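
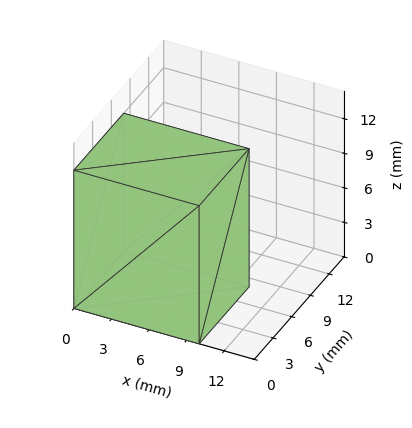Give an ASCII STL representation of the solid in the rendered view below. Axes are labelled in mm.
Reading the render: the shape is a rectangular box, roughly 10 × 8 mm footprint and 12 mm tall (dimensions read to the nearest mm from the axis ticks). For the STL, each face is triangulated and given an outward normal.

solid part
  facet normal 0.0000 0.0000 -1.0000
    outer loop
      vertex 10.0 8.0 0.0
      vertex 10.0 0.0 0.0
      vertex 0.0 0.0 0.0
    endloop
  endfacet
  facet normal 0.0000 0.0000 -1.0000
    outer loop
      vertex 0.0 8.0 0.0
      vertex 10.0 8.0 0.0
      vertex 0.0 0.0 0.0
    endloop
  endfacet
  facet normal 0.0000 0.0000 1.0000
    outer loop
      vertex 0.0 0.0 12.0
      vertex 10.0 0.0 12.0
      vertex 10.0 8.0 12.0
    endloop
  endfacet
  facet normal 0.0000 0.0000 1.0000
    outer loop
      vertex 0.0 0.0 12.0
      vertex 10.0 8.0 12.0
      vertex 0.0 8.0 12.0
    endloop
  endfacet
  facet normal 0.0000 -1.0000 0.0000
    outer loop
      vertex 0.0 0.0 0.0
      vertex 10.0 0.0 0.0
      vertex 10.0 0.0 12.0
    endloop
  endfacet
  facet normal 0.0000 -1.0000 0.0000
    outer loop
      vertex 0.0 0.0 0.0
      vertex 10.0 0.0 12.0
      vertex 0.0 0.0 12.0
    endloop
  endfacet
  facet normal 0.0000 1.0000 0.0000
    outer loop
      vertex 10.0 8.0 12.0
      vertex 10.0 8.0 0.0
      vertex 0.0 8.0 0.0
    endloop
  endfacet
  facet normal 0.0000 1.0000 0.0000
    outer loop
      vertex 0.0 8.0 12.0
      vertex 10.0 8.0 12.0
      vertex 0.0 8.0 0.0
    endloop
  endfacet
  facet normal -1.0000 0.0000 0.0000
    outer loop
      vertex 0.0 8.0 12.0
      vertex 0.0 8.0 0.0
      vertex 0.0 0.0 0.0
    endloop
  endfacet
  facet normal -1.0000 0.0000 0.0000
    outer loop
      vertex 0.0 0.0 12.0
      vertex 0.0 8.0 12.0
      vertex 0.0 0.0 0.0
    endloop
  endfacet
  facet normal 1.0000 0.0000 0.0000
    outer loop
      vertex 10.0 0.0 0.0
      vertex 10.0 8.0 0.0
      vertex 10.0 8.0 12.0
    endloop
  endfacet
  facet normal 1.0000 0.0000 0.0000
    outer loop
      vertex 10.0 0.0 0.0
      vertex 10.0 8.0 12.0
      vertex 10.0 0.0 12.0
    endloop
  endfacet
endsolid part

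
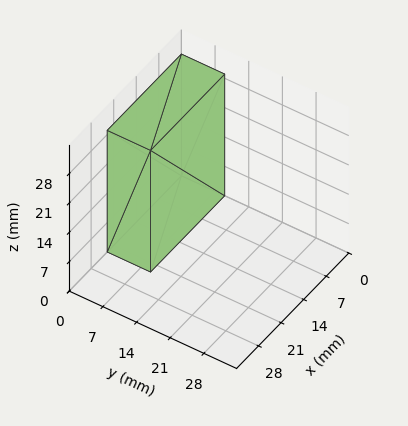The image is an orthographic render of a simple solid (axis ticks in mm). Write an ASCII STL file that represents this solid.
Reading the render: the shape is a rectangular box, roughly 23 × 9 mm footprint and 29 mm tall (dimensions read to the nearest mm from the axis ticks). For the STL, each face is triangulated and given an outward normal.

solid part
  facet normal 0.0000 0.0000 -1.0000
    outer loop
      vertex 23.000 9.000 0.000
      vertex 23.000 0.000 0.000
      vertex 0.000 0.000 0.000
    endloop
  endfacet
  facet normal 0.0000 0.0000 -1.0000
    outer loop
      vertex 0.000 9.000 0.000
      vertex 23.000 9.000 0.000
      vertex 0.000 0.000 0.000
    endloop
  endfacet
  facet normal 0.0000 0.0000 1.0000
    outer loop
      vertex 0.000 0.000 29.000
      vertex 23.000 0.000 29.000
      vertex 23.000 9.000 29.000
    endloop
  endfacet
  facet normal 0.0000 0.0000 1.0000
    outer loop
      vertex 0.000 0.000 29.000
      vertex 23.000 9.000 29.000
      vertex 0.000 9.000 29.000
    endloop
  endfacet
  facet normal 0.0000 -1.0000 0.0000
    outer loop
      vertex 0.000 0.000 0.000
      vertex 23.000 0.000 0.000
      vertex 23.000 0.000 29.000
    endloop
  endfacet
  facet normal 0.0000 -1.0000 0.0000
    outer loop
      vertex 0.000 0.000 0.000
      vertex 23.000 0.000 29.000
      vertex 0.000 0.000 29.000
    endloop
  endfacet
  facet normal 0.0000 1.0000 0.0000
    outer loop
      vertex 23.000 9.000 29.000
      vertex 23.000 9.000 0.000
      vertex 0.000 9.000 0.000
    endloop
  endfacet
  facet normal 0.0000 1.0000 0.0000
    outer loop
      vertex 0.000 9.000 29.000
      vertex 23.000 9.000 29.000
      vertex 0.000 9.000 0.000
    endloop
  endfacet
  facet normal -1.0000 0.0000 0.0000
    outer loop
      vertex 0.000 9.000 29.000
      vertex 0.000 9.000 0.000
      vertex 0.000 0.000 0.000
    endloop
  endfacet
  facet normal -1.0000 0.0000 0.0000
    outer loop
      vertex 0.000 0.000 29.000
      vertex 0.000 9.000 29.000
      vertex 0.000 0.000 0.000
    endloop
  endfacet
  facet normal 1.0000 0.0000 0.0000
    outer loop
      vertex 23.000 0.000 0.000
      vertex 23.000 9.000 0.000
      vertex 23.000 9.000 29.000
    endloop
  endfacet
  facet normal 1.0000 0.0000 0.0000
    outer loop
      vertex 23.000 0.000 0.000
      vertex 23.000 9.000 29.000
      vertex 23.000 0.000 29.000
    endloop
  endfacet
endsolid part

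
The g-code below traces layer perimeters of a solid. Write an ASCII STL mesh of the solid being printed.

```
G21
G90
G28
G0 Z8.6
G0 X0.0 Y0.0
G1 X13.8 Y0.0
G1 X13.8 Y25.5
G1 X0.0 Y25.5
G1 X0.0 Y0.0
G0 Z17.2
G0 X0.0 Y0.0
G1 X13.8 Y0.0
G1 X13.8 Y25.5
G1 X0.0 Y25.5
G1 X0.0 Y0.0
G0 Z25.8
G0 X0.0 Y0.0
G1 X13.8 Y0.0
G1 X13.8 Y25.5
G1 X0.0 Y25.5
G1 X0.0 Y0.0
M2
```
solid part
  facet normal 0.0000 0.0000 -1.0000
    outer loop
      vertex 13.8 25.5 0.0
      vertex 13.8 0.0 0.0
      vertex 0.0 0.0 0.0
    endloop
  endfacet
  facet normal 0.0000 0.0000 -1.0000
    outer loop
      vertex 0.0 25.5 0.0
      vertex 13.8 25.5 0.0
      vertex 0.0 0.0 0.0
    endloop
  endfacet
  facet normal 0.0000 0.0000 1.0000
    outer loop
      vertex 0.0 0.0 25.8
      vertex 13.8 0.0 25.8
      vertex 13.8 25.5 25.8
    endloop
  endfacet
  facet normal 0.0000 0.0000 1.0000
    outer loop
      vertex 0.0 0.0 25.8
      vertex 13.8 25.5 25.8
      vertex 0.0 25.5 25.8
    endloop
  endfacet
  facet normal 0.0000 -1.0000 0.0000
    outer loop
      vertex 0.0 0.0 0.0
      vertex 13.8 0.0 0.0
      vertex 13.8 0.0 25.8
    endloop
  endfacet
  facet normal 0.0000 -1.0000 0.0000
    outer loop
      vertex 0.0 0.0 0.0
      vertex 13.8 0.0 25.8
      vertex 0.0 0.0 25.8
    endloop
  endfacet
  facet normal 0.0000 1.0000 0.0000
    outer loop
      vertex 13.8 25.5 25.8
      vertex 13.8 25.5 0.0
      vertex 0.0 25.5 0.0
    endloop
  endfacet
  facet normal 0.0000 1.0000 0.0000
    outer loop
      vertex 0.0 25.5 25.8
      vertex 13.8 25.5 25.8
      vertex 0.0 25.5 0.0
    endloop
  endfacet
  facet normal -1.0000 0.0000 0.0000
    outer loop
      vertex 0.0 25.5 25.8
      vertex 0.0 25.5 0.0
      vertex 0.0 0.0 0.0
    endloop
  endfacet
  facet normal -1.0000 0.0000 0.0000
    outer loop
      vertex 0.0 0.0 25.8
      vertex 0.0 25.5 25.8
      vertex 0.0 0.0 0.0
    endloop
  endfacet
  facet normal 1.0000 0.0000 0.0000
    outer loop
      vertex 13.8 0.0 0.0
      vertex 13.8 25.5 0.0
      vertex 13.8 25.5 25.8
    endloop
  endfacet
  facet normal 1.0000 0.0000 0.0000
    outer loop
      vertex 13.8 0.0 0.0
      vertex 13.8 25.5 25.8
      vertex 13.8 0.0 25.8
    endloop
  endfacet
endsolid part

The G0 Z moves step by Δz≈8.6 mm. Every layer's G1 loop is the same polygon, so the solid is a straight extrusion of it from z=0 to z≈25.8. Closing with flat bottom and top caps and triangulating gives 12 facets — a rectangular box, roughly 13.8 × 25.5 mm footprint and 25.8 mm tall.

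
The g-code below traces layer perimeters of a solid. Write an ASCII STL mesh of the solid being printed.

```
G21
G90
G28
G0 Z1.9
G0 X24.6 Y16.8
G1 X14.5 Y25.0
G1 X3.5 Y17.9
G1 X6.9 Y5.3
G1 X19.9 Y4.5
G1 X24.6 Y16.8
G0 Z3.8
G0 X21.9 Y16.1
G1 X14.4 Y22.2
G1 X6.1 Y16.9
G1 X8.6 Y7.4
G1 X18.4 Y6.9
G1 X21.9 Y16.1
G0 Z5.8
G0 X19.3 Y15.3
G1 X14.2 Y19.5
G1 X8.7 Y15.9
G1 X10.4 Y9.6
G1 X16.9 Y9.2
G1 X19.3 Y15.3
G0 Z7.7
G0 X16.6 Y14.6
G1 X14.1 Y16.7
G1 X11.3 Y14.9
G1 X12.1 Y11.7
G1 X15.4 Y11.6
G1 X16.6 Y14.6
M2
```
solid part
  facet normal 0.0000 0.0000 -1.0000
    outer loop
      vertex 0.9 18.9 0.0
      vertex 14.7 27.8 0.0
      vertex 27.3 17.5 0.0
    endloop
  endfacet
  facet normal 0.0000 0.0000 -1.0000
    outer loop
      vertex 5.1 3.1 0.0
      vertex 0.9 18.9 0.0
      vertex 27.3 17.5 0.0
    endloop
  endfacet
  facet normal 0.0000 0.0000 -1.0000
    outer loop
      vertex 21.4 2.2 0.0
      vertex 5.1 3.1 0.0
      vertex 27.3 17.5 0.0
    endloop
  endfacet
  facet normal 0.4104 0.5021 0.7612
    outer loop
      vertex 27.3 17.5 0.0
      vertex 14.7 27.8 0.0
      vertex 13.9 13.9 9.6
    endloop
  endfacet
  facet normal -0.3519 0.5456 0.7606
    outer loop
      vertex 14.7 27.8 0.0
      vertex 0.9 18.9 0.0
      vertex 13.9 13.9 9.6
    endloop
  endfacet
  facet normal -0.6264 -0.1665 0.7615
    outer loop
      vertex 0.9 18.9 0.0
      vertex 5.1 3.1 0.0
      vertex 13.9 13.9 9.6
    endloop
  endfacet
  facet normal -0.0358 -0.6475 0.7612
    outer loop
      vertex 5.1 3.1 0.0
      vertex 21.4 2.2 0.0
      vertex 13.9 13.9 9.6
    endloop
  endfacet
  facet normal 0.6070 -0.2341 0.7595
    outer loop
      vertex 21.4 2.2 0.0
      vertex 27.3 17.5 0.0
      vertex 13.9 13.9 9.6
    endloop
  endfacet
endsolid part

The G0 Z moves step by Δz≈1.9 mm. The G1 loops shrink linearly with z, so the solid tapers from its base footprint up to z≈9.6. Closing with a flat bottom cap and the tapered top and triangulating gives 8 facets — a regular 5-sided pyramid, base circumscribed radius ≈ 13.9 mm, apex at z ≈ 9.6 mm.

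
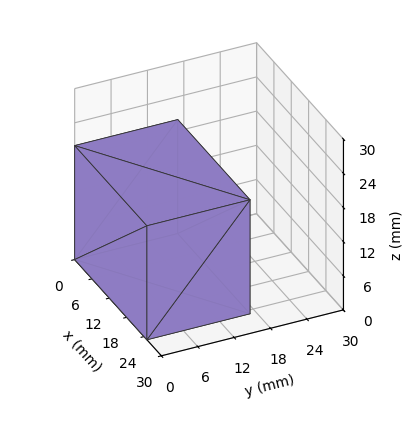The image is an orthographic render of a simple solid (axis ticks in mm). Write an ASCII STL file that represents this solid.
Reading the render: the shape is a rectangular box, roughly 25 × 17 mm footprint and 20 mm tall (dimensions read to the nearest mm from the axis ticks). For the STL, each face is triangulated and given an outward normal.

solid part
  facet normal 0.0000 0.0000 -1.0000
    outer loop
      vertex 25.0 17.0 0.0
      vertex 25.0 0.0 0.0
      vertex 0.0 0.0 0.0
    endloop
  endfacet
  facet normal 0.0000 0.0000 -1.0000
    outer loop
      vertex 0.0 17.0 0.0
      vertex 25.0 17.0 0.0
      vertex 0.0 0.0 0.0
    endloop
  endfacet
  facet normal 0.0000 0.0000 1.0000
    outer loop
      vertex 0.0 0.0 20.0
      vertex 25.0 0.0 20.0
      vertex 25.0 17.0 20.0
    endloop
  endfacet
  facet normal 0.0000 0.0000 1.0000
    outer loop
      vertex 0.0 0.0 20.0
      vertex 25.0 17.0 20.0
      vertex 0.0 17.0 20.0
    endloop
  endfacet
  facet normal 0.0000 -1.0000 0.0000
    outer loop
      vertex 0.0 0.0 0.0
      vertex 25.0 0.0 0.0
      vertex 25.0 0.0 20.0
    endloop
  endfacet
  facet normal 0.0000 -1.0000 0.0000
    outer loop
      vertex 0.0 0.0 0.0
      vertex 25.0 0.0 20.0
      vertex 0.0 0.0 20.0
    endloop
  endfacet
  facet normal 0.0000 1.0000 0.0000
    outer loop
      vertex 25.0 17.0 20.0
      vertex 25.0 17.0 0.0
      vertex 0.0 17.0 0.0
    endloop
  endfacet
  facet normal 0.0000 1.0000 0.0000
    outer loop
      vertex 0.0 17.0 20.0
      vertex 25.0 17.0 20.0
      vertex 0.0 17.0 0.0
    endloop
  endfacet
  facet normal -1.0000 0.0000 0.0000
    outer loop
      vertex 0.0 17.0 20.0
      vertex 0.0 17.0 0.0
      vertex 0.0 0.0 0.0
    endloop
  endfacet
  facet normal -1.0000 0.0000 0.0000
    outer loop
      vertex 0.0 0.0 20.0
      vertex 0.0 17.0 20.0
      vertex 0.0 0.0 0.0
    endloop
  endfacet
  facet normal 1.0000 0.0000 0.0000
    outer loop
      vertex 25.0 0.0 0.0
      vertex 25.0 17.0 0.0
      vertex 25.0 17.0 20.0
    endloop
  endfacet
  facet normal 1.0000 0.0000 0.0000
    outer loop
      vertex 25.0 0.0 0.0
      vertex 25.0 17.0 20.0
      vertex 25.0 0.0 20.0
    endloop
  endfacet
endsolid part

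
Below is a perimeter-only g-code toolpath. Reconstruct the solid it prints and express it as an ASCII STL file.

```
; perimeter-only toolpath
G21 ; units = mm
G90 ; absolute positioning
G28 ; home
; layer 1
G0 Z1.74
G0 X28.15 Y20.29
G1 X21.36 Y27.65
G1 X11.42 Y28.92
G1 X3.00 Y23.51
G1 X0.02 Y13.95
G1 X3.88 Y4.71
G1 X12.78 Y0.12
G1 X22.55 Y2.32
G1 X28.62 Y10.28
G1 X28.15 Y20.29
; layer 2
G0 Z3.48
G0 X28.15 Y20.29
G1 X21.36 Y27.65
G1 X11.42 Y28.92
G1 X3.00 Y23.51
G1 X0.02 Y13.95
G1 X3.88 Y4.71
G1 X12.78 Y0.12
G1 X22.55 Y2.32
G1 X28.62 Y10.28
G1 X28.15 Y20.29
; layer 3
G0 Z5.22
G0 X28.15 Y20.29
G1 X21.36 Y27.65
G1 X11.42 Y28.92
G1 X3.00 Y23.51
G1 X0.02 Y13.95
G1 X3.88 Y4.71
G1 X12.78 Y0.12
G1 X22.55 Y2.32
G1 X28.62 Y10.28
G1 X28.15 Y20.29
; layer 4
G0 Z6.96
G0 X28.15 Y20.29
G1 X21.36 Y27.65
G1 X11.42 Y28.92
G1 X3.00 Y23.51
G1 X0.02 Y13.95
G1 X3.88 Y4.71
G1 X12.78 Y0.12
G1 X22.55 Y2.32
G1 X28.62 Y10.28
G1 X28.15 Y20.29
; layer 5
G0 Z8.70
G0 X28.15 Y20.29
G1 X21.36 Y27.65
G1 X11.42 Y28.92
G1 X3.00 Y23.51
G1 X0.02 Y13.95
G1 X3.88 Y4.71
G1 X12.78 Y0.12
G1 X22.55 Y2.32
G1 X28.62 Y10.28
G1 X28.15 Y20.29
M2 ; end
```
solid part
  facet normal 0.0000 0.0000 -1.0000
    outer loop
      vertex 11.42 28.92 0.00
      vertex 21.36 27.65 0.00
      vertex 28.15 20.29 0.00
    endloop
  endfacet
  facet normal 0.0000 0.0000 -1.0000
    outer loop
      vertex 3.00 23.51 0.00
      vertex 11.42 28.92 0.00
      vertex 28.15 20.29 0.00
    endloop
  endfacet
  facet normal 0.0000 0.0000 -1.0000
    outer loop
      vertex 0.02 13.95 0.00
      vertex 3.00 23.51 0.00
      vertex 28.15 20.29 0.00
    endloop
  endfacet
  facet normal 0.0000 0.0000 -1.0000
    outer loop
      vertex 3.88 4.71 0.00
      vertex 0.02 13.95 0.00
      vertex 28.15 20.29 0.00
    endloop
  endfacet
  facet normal 0.0000 0.0000 -1.0000
    outer loop
      vertex 12.78 0.12 0.00
      vertex 3.88 4.71 0.00
      vertex 28.15 20.29 0.00
    endloop
  endfacet
  facet normal 0.0000 0.0000 -1.0000
    outer loop
      vertex 22.55 2.32 0.00
      vertex 12.78 0.12 0.00
      vertex 28.15 20.29 0.00
    endloop
  endfacet
  facet normal 0.0000 0.0000 -1.0000
    outer loop
      vertex 28.62 10.28 0.00
      vertex 22.55 2.32 0.00
      vertex 28.15 20.29 0.00
    endloop
  endfacet
  facet normal 0.0000 0.0000 1.0000
    outer loop
      vertex 28.15 20.29 8.70
      vertex 21.36 27.65 8.70
      vertex 11.42 28.92 8.70
    endloop
  endfacet
  facet normal 0.0000 0.0000 1.0000
    outer loop
      vertex 28.15 20.29 8.70
      vertex 11.42 28.92 8.70
      vertex 3.00 23.51 8.70
    endloop
  endfacet
  facet normal 0.0000 0.0000 1.0000
    outer loop
      vertex 28.15 20.29 8.70
      vertex 3.00 23.51 8.70
      vertex 0.02 13.95 8.70
    endloop
  endfacet
  facet normal 0.0000 0.0000 1.0000
    outer loop
      vertex 28.15 20.29 8.70
      vertex 0.02 13.95 8.70
      vertex 3.88 4.71 8.70
    endloop
  endfacet
  facet normal 0.0000 0.0000 1.0000
    outer loop
      vertex 28.15 20.29 8.70
      vertex 3.88 4.71 8.70
      vertex 12.78 0.12 8.70
    endloop
  endfacet
  facet normal 0.0000 0.0000 1.0000
    outer loop
      vertex 28.15 20.29 8.70
      vertex 12.78 0.12 8.70
      vertex 22.55 2.32 8.70
    endloop
  endfacet
  facet normal 0.0000 0.0000 1.0000
    outer loop
      vertex 28.15 20.29 8.70
      vertex 22.55 2.32 8.70
      vertex 28.62 10.28 8.70
    endloop
  endfacet
  facet normal 0.7350 0.6781 0.0000
    outer loop
      vertex 28.15 20.29 0.00
      vertex 21.36 27.65 0.00
      vertex 21.36 27.65 8.70
    endloop
  endfacet
  facet normal 0.7350 0.6781 0.0000
    outer loop
      vertex 28.15 20.29 0.00
      vertex 21.36 27.65 8.70
      vertex 28.15 20.29 8.70
    endloop
  endfacet
  facet normal 0.1267 0.9919 0.0000
    outer loop
      vertex 21.36 27.65 0.00
      vertex 11.42 28.92 0.00
      vertex 11.42 28.92 8.70
    endloop
  endfacet
  facet normal 0.1267 0.9919 0.0000
    outer loop
      vertex 21.36 27.65 0.00
      vertex 11.42 28.92 8.70
      vertex 21.36 27.65 8.70
    endloop
  endfacet
  facet normal -0.5406 0.8413 0.0000
    outer loop
      vertex 11.42 28.92 0.00
      vertex 3.00 23.51 0.00
      vertex 3.00 23.51 8.70
    endloop
  endfacet
  facet normal -0.5406 0.8413 0.0000
    outer loop
      vertex 11.42 28.92 0.00
      vertex 3.00 23.51 8.70
      vertex 11.42 28.92 8.70
    endloop
  endfacet
  facet normal -0.9547 0.2976 0.0000
    outer loop
      vertex 3.00 23.51 0.00
      vertex 0.02 13.95 0.00
      vertex 0.02 13.95 8.70
    endloop
  endfacet
  facet normal -0.9547 0.2976 0.0000
    outer loop
      vertex 3.00 23.51 0.00
      vertex 0.02 13.95 8.70
      vertex 3.00 23.51 8.70
    endloop
  endfacet
  facet normal -0.9227 -0.3855 0.0000
    outer loop
      vertex 0.02 13.95 0.00
      vertex 3.88 4.71 0.00
      vertex 3.88 4.71 8.70
    endloop
  endfacet
  facet normal -0.9227 -0.3855 0.0000
    outer loop
      vertex 0.02 13.95 0.00
      vertex 3.88 4.71 8.70
      vertex 0.02 13.95 8.70
    endloop
  endfacet
  facet normal -0.4584 -0.8888 0.0000
    outer loop
      vertex 3.88 4.71 0.00
      vertex 12.78 0.12 0.00
      vertex 12.78 0.12 8.70
    endloop
  endfacet
  facet normal -0.4584 -0.8888 0.0000
    outer loop
      vertex 3.88 4.71 0.00
      vertex 12.78 0.12 8.70
      vertex 3.88 4.71 8.70
    endloop
  endfacet
  facet normal 0.2197 -0.9756 0.0000
    outer loop
      vertex 12.78 0.12 0.00
      vertex 22.55 2.32 0.00
      vertex 22.55 2.32 8.70
    endloop
  endfacet
  facet normal 0.2197 -0.9756 0.0000
    outer loop
      vertex 12.78 0.12 0.00
      vertex 22.55 2.32 8.70
      vertex 12.78 0.12 8.70
    endloop
  endfacet
  facet normal 0.7952 -0.6064 0.0000
    outer loop
      vertex 22.55 2.32 0.00
      vertex 28.62 10.28 0.00
      vertex 28.62 10.28 8.70
    endloop
  endfacet
  facet normal 0.7952 -0.6064 0.0000
    outer loop
      vertex 22.55 2.32 0.00
      vertex 28.62 10.28 8.70
      vertex 22.55 2.32 8.70
    endloop
  endfacet
  facet normal 0.9989 0.0469 0.0000
    outer loop
      vertex 28.62 10.28 0.00
      vertex 28.15 20.29 0.00
      vertex 28.15 20.29 8.70
    endloop
  endfacet
  facet normal 0.9989 0.0469 0.0000
    outer loop
      vertex 28.62 10.28 0.00
      vertex 28.15 20.29 8.70
      vertex 28.62 10.28 8.70
    endloop
  endfacet
endsolid part

The G0 Z moves step by Δz≈1.74 mm. Every layer's G1 loop is the same polygon, so the solid is a straight extrusion of it from z=0 to z≈8.7. Closing with flat bottom and top caps and triangulating gives 32 facets — a regular 9-sided prism (a cylinder approximated with 9 flat sides), circumscribed radius ≈ 14.6 mm, height ≈ 8.7 mm.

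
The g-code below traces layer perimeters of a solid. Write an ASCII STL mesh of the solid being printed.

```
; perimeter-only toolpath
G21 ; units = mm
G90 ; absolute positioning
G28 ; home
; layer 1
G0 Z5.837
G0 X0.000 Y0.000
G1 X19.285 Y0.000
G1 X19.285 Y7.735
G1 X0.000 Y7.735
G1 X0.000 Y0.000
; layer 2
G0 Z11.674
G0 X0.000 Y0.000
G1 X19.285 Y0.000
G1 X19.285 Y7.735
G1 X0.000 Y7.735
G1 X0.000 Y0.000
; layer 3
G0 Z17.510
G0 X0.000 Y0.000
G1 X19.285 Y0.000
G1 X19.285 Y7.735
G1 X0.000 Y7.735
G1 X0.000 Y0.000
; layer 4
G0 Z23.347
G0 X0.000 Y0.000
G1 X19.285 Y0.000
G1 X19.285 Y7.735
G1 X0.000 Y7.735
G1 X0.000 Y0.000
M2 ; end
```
solid part
  facet normal 0.0000 0.0000 -1.0000
    outer loop
      vertex 19.285 7.735 0.000
      vertex 19.285 0.000 0.000
      vertex 0.000 0.000 0.000
    endloop
  endfacet
  facet normal 0.0000 0.0000 -1.0000
    outer loop
      vertex 0.000 7.735 0.000
      vertex 19.285 7.735 0.000
      vertex 0.000 0.000 0.000
    endloop
  endfacet
  facet normal 0.0000 0.0000 1.0000
    outer loop
      vertex 0.000 0.000 23.347
      vertex 19.285 0.000 23.347
      vertex 19.285 7.735 23.347
    endloop
  endfacet
  facet normal 0.0000 0.0000 1.0000
    outer loop
      vertex 0.000 0.000 23.347
      vertex 19.285 7.735 23.347
      vertex 0.000 7.735 23.347
    endloop
  endfacet
  facet normal 0.0000 -1.0000 0.0000
    outer loop
      vertex 0.000 0.000 0.000
      vertex 19.285 0.000 0.000
      vertex 19.285 0.000 23.347
    endloop
  endfacet
  facet normal 0.0000 -1.0000 0.0000
    outer loop
      vertex 0.000 0.000 0.000
      vertex 19.285 0.000 23.347
      vertex 0.000 0.000 23.347
    endloop
  endfacet
  facet normal 0.0000 1.0000 0.0000
    outer loop
      vertex 19.285 7.735 23.347
      vertex 19.285 7.735 0.000
      vertex 0.000 7.735 0.000
    endloop
  endfacet
  facet normal 0.0000 1.0000 0.0000
    outer loop
      vertex 0.000 7.735 23.347
      vertex 19.285 7.735 23.347
      vertex 0.000 7.735 0.000
    endloop
  endfacet
  facet normal -1.0000 0.0000 0.0000
    outer loop
      vertex 0.000 7.735 23.347
      vertex 0.000 7.735 0.000
      vertex 0.000 0.000 0.000
    endloop
  endfacet
  facet normal -1.0000 0.0000 0.0000
    outer loop
      vertex 0.000 0.000 23.347
      vertex 0.000 7.735 23.347
      vertex 0.000 0.000 0.000
    endloop
  endfacet
  facet normal 1.0000 0.0000 0.0000
    outer loop
      vertex 19.285 0.000 0.000
      vertex 19.285 7.735 0.000
      vertex 19.285 7.735 23.347
    endloop
  endfacet
  facet normal 1.0000 0.0000 0.0000
    outer loop
      vertex 19.285 0.000 0.000
      vertex 19.285 7.735 23.347
      vertex 19.285 0.000 23.347
    endloop
  endfacet
endsolid part

The G0 Z moves step by Δz≈5.837 mm. Every layer's G1 loop is the same polygon, so the solid is a straight extrusion of it from z=0 to z≈23.3. Closing with flat bottom and top caps and triangulating gives 12 facets — a rectangular box, roughly 19.3 × 7.74 mm footprint and 23.3 mm tall.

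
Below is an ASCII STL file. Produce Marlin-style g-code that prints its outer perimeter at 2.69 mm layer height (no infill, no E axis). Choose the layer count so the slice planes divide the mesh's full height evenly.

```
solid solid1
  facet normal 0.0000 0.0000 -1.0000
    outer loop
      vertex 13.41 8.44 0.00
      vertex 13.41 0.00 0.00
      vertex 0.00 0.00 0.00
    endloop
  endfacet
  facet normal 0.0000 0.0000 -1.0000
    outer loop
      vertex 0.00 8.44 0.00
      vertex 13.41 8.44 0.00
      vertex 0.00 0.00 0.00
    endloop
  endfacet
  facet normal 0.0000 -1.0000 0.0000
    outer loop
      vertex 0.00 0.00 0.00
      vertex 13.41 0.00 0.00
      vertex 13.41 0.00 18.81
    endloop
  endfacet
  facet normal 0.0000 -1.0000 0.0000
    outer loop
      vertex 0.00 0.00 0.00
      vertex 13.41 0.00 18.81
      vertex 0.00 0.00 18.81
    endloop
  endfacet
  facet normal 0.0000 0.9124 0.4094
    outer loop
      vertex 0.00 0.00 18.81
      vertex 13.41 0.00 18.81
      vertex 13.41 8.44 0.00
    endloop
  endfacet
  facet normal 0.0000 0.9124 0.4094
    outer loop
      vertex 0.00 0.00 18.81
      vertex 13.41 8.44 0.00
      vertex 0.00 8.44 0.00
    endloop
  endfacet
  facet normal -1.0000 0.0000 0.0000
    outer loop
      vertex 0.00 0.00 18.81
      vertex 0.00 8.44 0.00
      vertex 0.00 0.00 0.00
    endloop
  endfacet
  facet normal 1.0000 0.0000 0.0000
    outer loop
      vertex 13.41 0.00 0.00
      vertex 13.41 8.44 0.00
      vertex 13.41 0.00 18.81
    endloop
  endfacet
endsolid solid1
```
; perimeter-only toolpath
G21 ; units = mm
G90 ; absolute positioning
G28 ; home
; layer 1
G0 Z2.69
G0 X0.00 Y0.00
G1 X13.41 Y0.00
G1 X13.41 Y7.23
G1 X0.00 Y7.23
G1 X0.00 Y0.00
; layer 2
G0 Z5.37
G0 X0.00 Y0.00
G1 X13.41 Y0.00
G1 X13.41 Y6.03
G1 X0.00 Y6.03
G1 X0.00 Y0.00
; layer 3
G0 Z8.06
G0 X0.00 Y0.00
G1 X13.41 Y0.00
G1 X13.41 Y4.82
G1 X0.00 Y4.82
G1 X0.00 Y0.00
; layer 4
G0 Z10.75
G0 X0.00 Y0.00
G1 X13.41 Y0.00
G1 X13.41 Y3.62
G1 X0.00 Y3.62
G1 X0.00 Y0.00
; layer 5
G0 Z13.44
G0 X0.00 Y0.00
G1 X13.41 Y0.00
G1 X13.41 Y2.41
G1 X0.00 Y2.41
G1 X0.00 Y0.00
; layer 6
G0 Z16.12
G0 X0.00 Y0.00
G1 X13.41 Y0.00
G1 X13.41 Y1.21
G1 X0.00 Y1.21
G1 X0.00 Y0.00
M2 ; end

The solid is a wedge (ramp): 13.4 × 8.44 mm base, rising to 18.8 mm along the y=0 edge and sloping linearly to z=0 at y=8.44. Slicing at Δz = 2.69 mm — 7 equal slices spanning the solid's height, so layer i sits at z = i·h/7 — gives 6 non-empty perimeters. Each is a 4-segment closed polygon; G0 lifts to the layer z and rapids to the start vertex, then G1 traces the edges. The cross-section shrinks linearly with z (the slice at the apex is degenerate and omitted).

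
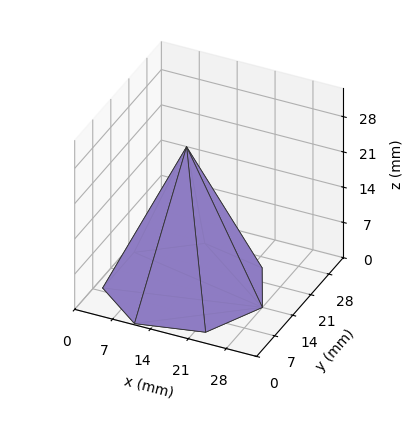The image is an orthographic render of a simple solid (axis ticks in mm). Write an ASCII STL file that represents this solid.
Reading the render: the shape is a regular 7-sided pyramid, base circumscribed radius ≈ 14 mm, apex at z ≈ 28 mm (dimensions read to the nearest mm from the axis ticks). For the STL, each face is triangulated and given an outward normal.

solid part
  facet normal 0.0000 0.0000 -1.0000
    outer loop
      vertex 10.88 27.65 0.00
      vertex 22.73 24.95 0.00
      vertex 28.00 14.00 0.00
    endloop
  endfacet
  facet normal 0.0000 0.0000 -1.0000
    outer loop
      vertex 1.39 20.07 0.00
      vertex 10.88 27.65 0.00
      vertex 28.00 14.00 0.00
    endloop
  endfacet
  facet normal 0.0000 0.0000 -1.0000
    outer loop
      vertex 1.39 7.93 0.00
      vertex 1.39 20.07 0.00
      vertex 28.00 14.00 0.00
    endloop
  endfacet
  facet normal 0.0000 0.0000 -1.0000
    outer loop
      vertex 10.88 0.35 0.00
      vertex 1.39 7.93 0.00
      vertex 28.00 14.00 0.00
    endloop
  endfacet
  facet normal 0.0000 0.0000 -1.0000
    outer loop
      vertex 22.73 3.05 0.00
      vertex 10.88 0.35 0.00
      vertex 28.00 14.00 0.00
    endloop
  endfacet
  facet normal 0.8215 0.3954 0.4108
    outer loop
      vertex 28.00 14.00 0.00
      vertex 22.73 24.95 0.00
      vertex 14.00 14.00 28.00
    endloop
  endfacet
  facet normal 0.2025 0.8889 0.4108
    outer loop
      vertex 22.73 24.95 0.00
      vertex 10.88 27.65 0.00
      vertex 14.00 14.00 28.00
    endloop
  endfacet
  facet normal -0.5690 0.7124 0.4107
    outer loop
      vertex 10.88 27.65 0.00
      vertex 1.39 20.07 0.00
      vertex 14.00 14.00 28.00
    endloop
  endfacet
  facet normal -0.9118 0.0000 0.4106
    outer loop
      vertex 1.39 20.07 0.00
      vertex 1.39 7.93 0.00
      vertex 14.00 14.00 28.00
    endloop
  endfacet
  facet normal -0.5690 -0.7124 0.4107
    outer loop
      vertex 1.39 7.93 0.00
      vertex 10.88 0.35 0.00
      vertex 14.00 14.00 28.00
    endloop
  endfacet
  facet normal 0.2025 -0.8889 0.4108
    outer loop
      vertex 10.88 0.35 0.00
      vertex 22.73 3.05 0.00
      vertex 14.00 14.00 28.00
    endloop
  endfacet
  facet normal 0.8215 -0.3954 0.4108
    outer loop
      vertex 22.73 3.05 0.00
      vertex 28.00 14.00 0.00
      vertex 14.00 14.00 28.00
    endloop
  endfacet
endsolid part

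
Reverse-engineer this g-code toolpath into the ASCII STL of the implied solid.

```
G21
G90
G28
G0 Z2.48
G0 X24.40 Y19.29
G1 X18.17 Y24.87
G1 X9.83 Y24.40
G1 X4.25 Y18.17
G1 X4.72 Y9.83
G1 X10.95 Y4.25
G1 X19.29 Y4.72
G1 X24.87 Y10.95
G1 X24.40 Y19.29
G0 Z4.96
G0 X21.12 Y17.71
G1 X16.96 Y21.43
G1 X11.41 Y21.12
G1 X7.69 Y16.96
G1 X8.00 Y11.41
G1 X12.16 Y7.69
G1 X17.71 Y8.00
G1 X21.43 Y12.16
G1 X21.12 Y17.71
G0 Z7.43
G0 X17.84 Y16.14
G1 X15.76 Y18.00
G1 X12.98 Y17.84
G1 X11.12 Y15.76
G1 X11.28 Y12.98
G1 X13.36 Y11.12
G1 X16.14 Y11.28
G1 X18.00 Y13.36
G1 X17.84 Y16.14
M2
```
solid part
  facet normal 0.0000 0.0000 -1.0000
    outer loop
      vertex 8.25 27.68 0.00
      vertex 19.37 28.30 0.00
      vertex 27.68 20.87 0.00
    endloop
  endfacet
  facet normal 0.0000 0.0000 -1.0000
    outer loop
      vertex 0.82 19.37 0.00
      vertex 8.25 27.68 0.00
      vertex 27.68 20.87 0.00
    endloop
  endfacet
  facet normal 0.0000 0.0000 -1.0000
    outer loop
      vertex 1.44 8.25 0.00
      vertex 0.82 19.37 0.00
      vertex 27.68 20.87 0.00
    endloop
  endfacet
  facet normal 0.0000 0.0000 -1.0000
    outer loop
      vertex 9.75 0.82 0.00
      vertex 1.44 8.25 0.00
      vertex 27.68 20.87 0.00
    endloop
  endfacet
  facet normal 0.0000 0.0000 -1.0000
    outer loop
      vertex 20.87 1.44 0.00
      vertex 9.75 0.82 0.00
      vertex 27.68 20.87 0.00
    endloop
  endfacet
  facet normal 0.0000 0.0000 -1.0000
    outer loop
      vertex 28.30 9.75 0.00
      vertex 20.87 1.44 0.00
      vertex 27.68 20.87 0.00
    endloop
  endfacet
  facet normal 0.3954 0.4422 0.8050
    outer loop
      vertex 27.68 20.87 0.00
      vertex 19.37 28.30 0.00
      vertex 14.56 14.56 9.91
    endloop
  endfacet
  facet normal -0.0330 0.5922 0.8051
    outer loop
      vertex 19.37 28.30 0.00
      vertex 8.25 27.68 0.00
      vertex 14.56 14.56 9.91
    endloop
  endfacet
  facet normal -0.4422 0.3954 0.8050
    outer loop
      vertex 8.25 27.68 0.00
      vertex 0.82 19.37 0.00
      vertex 14.56 14.56 9.91
    endloop
  endfacet
  facet normal -0.5922 -0.0330 0.8051
    outer loop
      vertex 0.82 19.37 0.00
      vertex 1.44 8.25 0.00
      vertex 14.56 14.56 9.91
    endloop
  endfacet
  facet normal -0.3954 -0.4422 0.8050
    outer loop
      vertex 1.44 8.25 0.00
      vertex 9.75 0.82 0.00
      vertex 14.56 14.56 9.91
    endloop
  endfacet
  facet normal 0.0330 -0.5922 0.8051
    outer loop
      vertex 9.75 0.82 0.00
      vertex 20.87 1.44 0.00
      vertex 14.56 14.56 9.91
    endloop
  endfacet
  facet normal 0.4422 -0.3954 0.8050
    outer loop
      vertex 20.87 1.44 0.00
      vertex 28.30 9.75 0.00
      vertex 14.56 14.56 9.91
    endloop
  endfacet
  facet normal 0.5922 0.0330 0.8051
    outer loop
      vertex 28.30 9.75 0.00
      vertex 27.68 20.87 0.00
      vertex 14.56 14.56 9.91
    endloop
  endfacet
endsolid part

The G0 Z moves step by Δz≈2.48 mm. The G1 loops shrink linearly with z, so the solid tapers from its base footprint up to z≈9.91. Closing with a flat bottom cap and the tapered top and triangulating gives 14 facets — a regular 8-sided pyramid, base circumscribed radius ≈ 14.6 mm, apex at z ≈ 9.91 mm.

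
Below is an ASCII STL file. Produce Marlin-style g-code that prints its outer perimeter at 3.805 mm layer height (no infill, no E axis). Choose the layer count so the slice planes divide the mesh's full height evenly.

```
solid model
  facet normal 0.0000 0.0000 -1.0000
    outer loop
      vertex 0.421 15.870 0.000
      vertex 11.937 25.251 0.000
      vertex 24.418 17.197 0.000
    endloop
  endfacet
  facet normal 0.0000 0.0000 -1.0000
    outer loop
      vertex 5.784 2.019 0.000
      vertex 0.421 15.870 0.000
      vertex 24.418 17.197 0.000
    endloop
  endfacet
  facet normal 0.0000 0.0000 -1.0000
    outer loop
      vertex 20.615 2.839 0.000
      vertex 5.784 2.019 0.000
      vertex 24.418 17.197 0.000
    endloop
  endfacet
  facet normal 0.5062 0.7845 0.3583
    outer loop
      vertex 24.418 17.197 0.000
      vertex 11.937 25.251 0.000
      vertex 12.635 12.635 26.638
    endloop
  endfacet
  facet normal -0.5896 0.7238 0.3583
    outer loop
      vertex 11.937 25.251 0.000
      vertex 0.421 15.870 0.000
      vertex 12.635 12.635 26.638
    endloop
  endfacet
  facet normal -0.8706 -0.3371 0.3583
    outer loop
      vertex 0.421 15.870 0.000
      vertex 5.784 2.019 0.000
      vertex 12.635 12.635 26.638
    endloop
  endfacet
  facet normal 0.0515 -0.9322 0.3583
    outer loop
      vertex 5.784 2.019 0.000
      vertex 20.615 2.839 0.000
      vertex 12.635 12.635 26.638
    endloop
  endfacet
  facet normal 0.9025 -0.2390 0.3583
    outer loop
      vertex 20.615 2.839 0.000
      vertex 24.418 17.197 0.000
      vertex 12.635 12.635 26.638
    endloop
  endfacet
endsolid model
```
; perimeter-only toolpath
G21 ; units = mm
G90 ; absolute positioning
G28 ; home
; layer 1
G0 Z3.805
G0 X22.735 Y16.545
G1 X12.037 Y23.449
G1 X2.166 Y15.408
G1 X6.763 Y3.536
G1 X19.475 Y4.238
G1 X22.735 Y16.545
; layer 2
G0 Z7.611
G0 X21.051 Y15.894
G1 X12.136 Y21.646
G1 X3.911 Y14.946
G1 X7.741 Y5.052
G1 X18.335 Y5.638
G1 X21.051 Y15.894
; layer 3
G0 Z11.416
G0 X19.368 Y15.242
G1 X12.236 Y19.844
G1 X5.656 Y14.484
G1 X8.720 Y6.569
G1 X17.195 Y7.037
G1 X19.368 Y15.242
; layer 4
G0 Z15.222
G0 X17.685 Y14.590
G1 X12.336 Y18.042
G1 X7.400 Y14.021
G1 X9.699 Y8.085
G1 X16.055 Y8.437
G1 X17.685 Y14.590
; layer 5
G0 Z19.027
G0 X16.002 Y13.938
G1 X12.436 Y16.240
G1 X9.145 Y13.559
G1 X10.678 Y9.602
G1 X14.915 Y9.836
G1 X16.002 Y13.938
; layer 6
G0 Z22.833
G0 X14.318 Y13.287
G1 X12.535 Y14.437
G1 X10.890 Y13.097
G1 X11.656 Y11.118
G1 X13.775 Y11.236
G1 X14.318 Y13.287
M2 ; end

The solid is a regular 5-sided pyramid, base circumscribed radius ≈ 12.6 mm, apex at z ≈ 26.6 mm. Slicing at Δz = 3.805 mm — 7 equal slices spanning the solid's height, so layer i sits at z = i·h/7 — gives 6 non-empty perimeters. Each is a 5-segment closed polygon; G0 lifts to the layer z and rapids to the start vertex, then G1 traces the edges. The cross-section shrinks linearly with z (the slice at the apex is degenerate and omitted).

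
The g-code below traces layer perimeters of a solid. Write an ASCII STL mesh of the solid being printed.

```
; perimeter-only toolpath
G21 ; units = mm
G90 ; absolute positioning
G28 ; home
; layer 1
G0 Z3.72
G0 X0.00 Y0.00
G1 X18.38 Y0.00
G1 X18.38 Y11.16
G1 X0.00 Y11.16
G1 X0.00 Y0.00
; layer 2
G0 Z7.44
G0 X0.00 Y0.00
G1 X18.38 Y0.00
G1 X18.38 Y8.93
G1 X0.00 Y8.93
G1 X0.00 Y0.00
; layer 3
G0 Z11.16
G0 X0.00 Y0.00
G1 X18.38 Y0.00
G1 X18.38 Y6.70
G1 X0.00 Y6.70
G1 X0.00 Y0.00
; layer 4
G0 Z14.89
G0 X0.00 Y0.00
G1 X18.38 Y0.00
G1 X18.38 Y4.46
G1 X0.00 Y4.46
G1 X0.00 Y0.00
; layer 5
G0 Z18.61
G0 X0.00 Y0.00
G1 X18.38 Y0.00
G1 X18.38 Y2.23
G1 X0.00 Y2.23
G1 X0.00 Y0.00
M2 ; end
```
solid part
  facet normal 0.0000 0.0000 -1.0000
    outer loop
      vertex 18.38 13.39 0.00
      vertex 18.38 0.00 0.00
      vertex 0.00 0.00 0.00
    endloop
  endfacet
  facet normal 0.0000 0.0000 -1.0000
    outer loop
      vertex 0.00 13.39 0.00
      vertex 18.38 13.39 0.00
      vertex 0.00 0.00 0.00
    endloop
  endfacet
  facet normal 0.0000 -1.0000 0.0000
    outer loop
      vertex 0.00 0.00 0.00
      vertex 18.38 0.00 0.00
      vertex 18.38 0.00 22.33
    endloop
  endfacet
  facet normal 0.0000 -1.0000 0.0000
    outer loop
      vertex 0.00 0.00 0.00
      vertex 18.38 0.00 22.33
      vertex 0.00 0.00 22.33
    endloop
  endfacet
  facet normal 0.0000 0.8576 0.5143
    outer loop
      vertex 0.00 0.00 22.33
      vertex 18.38 0.00 22.33
      vertex 18.38 13.39 0.00
    endloop
  endfacet
  facet normal 0.0000 0.8576 0.5143
    outer loop
      vertex 0.00 0.00 22.33
      vertex 18.38 13.39 0.00
      vertex 0.00 13.39 0.00
    endloop
  endfacet
  facet normal -1.0000 0.0000 0.0000
    outer loop
      vertex 0.00 0.00 22.33
      vertex 0.00 13.39 0.00
      vertex 0.00 0.00 0.00
    endloop
  endfacet
  facet normal 1.0000 0.0000 0.0000
    outer loop
      vertex 18.38 0.00 0.00
      vertex 18.38 13.39 0.00
      vertex 18.38 0.00 22.33
    endloop
  endfacet
endsolid part

The G0 Z moves step by Δz≈3.72 mm. The G1 loops shrink linearly with z, so the solid tapers from its base footprint up to z≈22.3. Closing with a flat bottom cap and the tapered top and triangulating gives 8 facets — a wedge (ramp): 18.4 × 13.4 mm base, rising to 22.3 mm along the y=0 edge and sloping linearly to z=0 at y=13.4.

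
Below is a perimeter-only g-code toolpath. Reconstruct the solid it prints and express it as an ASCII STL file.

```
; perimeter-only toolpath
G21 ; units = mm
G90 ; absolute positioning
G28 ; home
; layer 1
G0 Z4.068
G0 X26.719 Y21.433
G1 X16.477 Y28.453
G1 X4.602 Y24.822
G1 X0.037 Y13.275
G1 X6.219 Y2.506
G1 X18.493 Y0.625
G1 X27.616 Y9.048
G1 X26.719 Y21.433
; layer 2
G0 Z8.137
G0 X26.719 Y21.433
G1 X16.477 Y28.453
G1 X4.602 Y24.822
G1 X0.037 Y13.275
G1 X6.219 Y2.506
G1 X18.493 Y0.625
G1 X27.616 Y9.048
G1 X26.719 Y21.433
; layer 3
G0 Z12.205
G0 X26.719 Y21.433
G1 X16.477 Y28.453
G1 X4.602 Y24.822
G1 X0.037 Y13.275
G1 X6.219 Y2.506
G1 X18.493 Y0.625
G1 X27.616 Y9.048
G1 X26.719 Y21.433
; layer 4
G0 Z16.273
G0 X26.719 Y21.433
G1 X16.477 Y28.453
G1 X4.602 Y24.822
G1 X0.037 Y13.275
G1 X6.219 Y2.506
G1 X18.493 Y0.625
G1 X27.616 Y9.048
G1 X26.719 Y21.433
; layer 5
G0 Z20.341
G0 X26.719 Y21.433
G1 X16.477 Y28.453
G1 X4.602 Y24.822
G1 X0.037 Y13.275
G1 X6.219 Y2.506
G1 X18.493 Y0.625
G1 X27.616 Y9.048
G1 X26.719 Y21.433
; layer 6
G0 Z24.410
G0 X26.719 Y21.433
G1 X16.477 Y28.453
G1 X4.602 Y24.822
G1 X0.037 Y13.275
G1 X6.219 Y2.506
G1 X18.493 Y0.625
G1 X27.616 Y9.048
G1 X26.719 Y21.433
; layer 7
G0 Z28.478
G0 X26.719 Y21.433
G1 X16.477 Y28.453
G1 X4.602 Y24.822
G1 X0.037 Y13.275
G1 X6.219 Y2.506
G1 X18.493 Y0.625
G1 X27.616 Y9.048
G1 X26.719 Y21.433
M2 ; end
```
solid part
  facet normal 0.0000 0.0000 -1.0000
    outer loop
      vertex 4.602 24.822 0.000
      vertex 16.477 28.453 0.000
      vertex 26.719 21.433 0.000
    endloop
  endfacet
  facet normal 0.0000 0.0000 -1.0000
    outer loop
      vertex 0.037 13.275 0.000
      vertex 4.602 24.822 0.000
      vertex 26.719 21.433 0.000
    endloop
  endfacet
  facet normal 0.0000 0.0000 -1.0000
    outer loop
      vertex 6.219 2.506 0.000
      vertex 0.037 13.275 0.000
      vertex 26.719 21.433 0.000
    endloop
  endfacet
  facet normal 0.0000 0.0000 -1.0000
    outer loop
      vertex 18.493 0.625 0.000
      vertex 6.219 2.506 0.000
      vertex 26.719 21.433 0.000
    endloop
  endfacet
  facet normal 0.0000 0.0000 -1.0000
    outer loop
      vertex 27.616 9.048 0.000
      vertex 18.493 0.625 0.000
      vertex 26.719 21.433 0.000
    endloop
  endfacet
  facet normal 0.0000 0.0000 1.0000
    outer loop
      vertex 26.719 21.433 28.478
      vertex 16.477 28.453 28.478
      vertex 4.602 24.822 28.478
    endloop
  endfacet
  facet normal 0.0000 0.0000 1.0000
    outer loop
      vertex 26.719 21.433 28.478
      vertex 4.602 24.822 28.478
      vertex 0.037 13.275 28.478
    endloop
  endfacet
  facet normal 0.0000 0.0000 1.0000
    outer loop
      vertex 26.719 21.433 28.478
      vertex 0.037 13.275 28.478
      vertex 6.219 2.506 28.478
    endloop
  endfacet
  facet normal 0.0000 0.0000 1.0000
    outer loop
      vertex 26.719 21.433 28.478
      vertex 6.219 2.506 28.478
      vertex 18.493 0.625 28.478
    endloop
  endfacet
  facet normal 0.0000 0.0000 1.0000
    outer loop
      vertex 26.719 21.433 28.478
      vertex 18.493 0.625 28.478
      vertex 27.616 9.048 28.478
    endloop
  endfacet
  facet normal 0.5654 0.8248 0.0000
    outer loop
      vertex 26.719 21.433 0.000
      vertex 16.477 28.453 0.000
      vertex 16.477 28.453 28.478
    endloop
  endfacet
  facet normal 0.5654 0.8248 0.0000
    outer loop
      vertex 26.719 21.433 0.000
      vertex 16.477 28.453 28.478
      vertex 26.719 21.433 28.478
    endloop
  endfacet
  facet normal -0.2924 0.9563 0.0000
    outer loop
      vertex 16.477 28.453 0.000
      vertex 4.602 24.822 0.000
      vertex 4.602 24.822 28.478
    endloop
  endfacet
  facet normal -0.2924 0.9563 0.0000
    outer loop
      vertex 16.477 28.453 0.000
      vertex 4.602 24.822 28.478
      vertex 16.477 28.453 28.478
    endloop
  endfacet
  facet normal -0.9300 0.3677 0.0000
    outer loop
      vertex 4.602 24.822 0.000
      vertex 0.037 13.275 0.000
      vertex 0.037 13.275 28.478
    endloop
  endfacet
  facet normal -0.9300 0.3677 0.0000
    outer loop
      vertex 4.602 24.822 0.000
      vertex 0.037 13.275 28.478
      vertex 4.602 24.822 28.478
    endloop
  endfacet
  facet normal -0.8673 -0.4979 0.0000
    outer loop
      vertex 0.037 13.275 0.000
      vertex 6.219 2.506 0.000
      vertex 6.219 2.506 28.478
    endloop
  endfacet
  facet normal -0.8673 -0.4979 0.0000
    outer loop
      vertex 0.037 13.275 0.000
      vertex 6.219 2.506 28.478
      vertex 0.037 13.275 28.478
    endloop
  endfacet
  facet normal -0.1515 -0.9885 0.0000
    outer loop
      vertex 6.219 2.506 0.000
      vertex 18.493 0.625 0.000
      vertex 18.493 0.625 28.478
    endloop
  endfacet
  facet normal -0.1515 -0.9885 0.0000
    outer loop
      vertex 6.219 2.506 0.000
      vertex 18.493 0.625 28.478
      vertex 6.219 2.506 28.478
    endloop
  endfacet
  facet normal 0.6784 -0.7347 0.0000
    outer loop
      vertex 18.493 0.625 0.000
      vertex 27.616 9.048 0.000
      vertex 27.616 9.048 28.478
    endloop
  endfacet
  facet normal 0.6784 -0.7347 0.0000
    outer loop
      vertex 18.493 0.625 0.000
      vertex 27.616 9.048 28.478
      vertex 18.493 0.625 28.478
    endloop
  endfacet
  facet normal 0.9974 0.0722 0.0000
    outer loop
      vertex 27.616 9.048 0.000
      vertex 26.719 21.433 0.000
      vertex 26.719 21.433 28.478
    endloop
  endfacet
  facet normal 0.9974 0.0722 0.0000
    outer loop
      vertex 27.616 9.048 0.000
      vertex 26.719 21.433 28.478
      vertex 27.616 9.048 28.478
    endloop
  endfacet
endsolid part

The G0 Z moves step by Δz≈4.068 mm. Every layer's G1 loop is the same polygon, so the solid is a straight extrusion of it from z=0 to z≈28.5. Closing with flat bottom and top caps and triangulating gives 24 facets — a regular 7-sided prism (a cylinder approximated with 7 flat sides), circumscribed radius ≈ 14.3 mm, height ≈ 28.5 mm.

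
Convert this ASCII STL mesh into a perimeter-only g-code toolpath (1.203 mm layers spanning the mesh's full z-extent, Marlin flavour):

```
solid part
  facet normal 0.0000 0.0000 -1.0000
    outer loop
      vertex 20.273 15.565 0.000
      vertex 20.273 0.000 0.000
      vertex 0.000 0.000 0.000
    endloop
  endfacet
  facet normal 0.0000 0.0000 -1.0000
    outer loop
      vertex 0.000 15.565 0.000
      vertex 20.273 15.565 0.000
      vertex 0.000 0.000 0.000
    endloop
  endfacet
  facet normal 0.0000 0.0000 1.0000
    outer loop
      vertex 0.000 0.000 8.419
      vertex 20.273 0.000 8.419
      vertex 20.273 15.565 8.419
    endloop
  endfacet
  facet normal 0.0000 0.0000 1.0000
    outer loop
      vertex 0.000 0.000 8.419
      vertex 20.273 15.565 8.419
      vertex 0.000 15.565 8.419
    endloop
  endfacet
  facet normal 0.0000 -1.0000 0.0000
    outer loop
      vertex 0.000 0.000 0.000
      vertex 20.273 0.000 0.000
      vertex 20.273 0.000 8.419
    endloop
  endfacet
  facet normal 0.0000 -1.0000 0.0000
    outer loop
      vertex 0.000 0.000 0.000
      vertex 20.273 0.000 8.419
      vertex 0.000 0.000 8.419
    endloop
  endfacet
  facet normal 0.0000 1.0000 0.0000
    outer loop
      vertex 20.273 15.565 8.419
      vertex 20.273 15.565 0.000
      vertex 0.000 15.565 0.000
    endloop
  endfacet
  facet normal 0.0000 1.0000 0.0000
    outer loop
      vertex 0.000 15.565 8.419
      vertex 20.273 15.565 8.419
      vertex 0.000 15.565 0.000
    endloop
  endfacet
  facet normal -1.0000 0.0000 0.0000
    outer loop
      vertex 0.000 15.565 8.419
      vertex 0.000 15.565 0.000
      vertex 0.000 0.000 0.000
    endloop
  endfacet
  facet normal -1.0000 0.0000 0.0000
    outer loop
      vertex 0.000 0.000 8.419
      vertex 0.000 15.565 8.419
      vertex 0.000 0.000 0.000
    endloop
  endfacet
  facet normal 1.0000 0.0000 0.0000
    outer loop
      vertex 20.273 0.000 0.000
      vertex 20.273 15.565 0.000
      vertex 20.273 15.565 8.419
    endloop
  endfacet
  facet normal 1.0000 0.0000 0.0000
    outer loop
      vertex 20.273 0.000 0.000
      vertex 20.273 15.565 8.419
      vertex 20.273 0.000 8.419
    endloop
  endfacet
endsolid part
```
; perimeter-only toolpath
G21 ; units = mm
G90 ; absolute positioning
G28 ; home
; layer 1
G0 Z1.203
G0 X0.000 Y0.000
G1 X20.273 Y0.000
G1 X20.273 Y15.565
G1 X0.000 Y15.565
G1 X0.000 Y0.000
; layer 2
G0 Z2.405
G0 X0.000 Y0.000
G1 X20.273 Y0.000
G1 X20.273 Y15.565
G1 X0.000 Y15.565
G1 X0.000 Y0.000
; layer 3
G0 Z3.608
G0 X0.000 Y0.000
G1 X20.273 Y0.000
G1 X20.273 Y15.565
G1 X0.000 Y15.565
G1 X0.000 Y0.000
; layer 4
G0 Z4.811
G0 X0.000 Y0.000
G1 X20.273 Y0.000
G1 X20.273 Y15.565
G1 X0.000 Y15.565
G1 X0.000 Y0.000
; layer 5
G0 Z6.014
G0 X0.000 Y0.000
G1 X20.273 Y0.000
G1 X20.273 Y15.565
G1 X0.000 Y15.565
G1 X0.000 Y0.000
; layer 6
G0 Z7.216
G0 X0.000 Y0.000
G1 X20.273 Y0.000
G1 X20.273 Y15.565
G1 X0.000 Y15.565
G1 X0.000 Y0.000
; layer 7
G0 Z8.419
G0 X0.000 Y0.000
G1 X20.273 Y0.000
G1 X20.273 Y15.565
G1 X0.000 Y15.565
G1 X0.000 Y0.000
M2 ; end

The solid is a rectangular box, roughly 20.3 × 15.6 mm footprint and 8.42 mm tall. Slicing at Δz = 1.203 mm — 7 equal slices spanning the solid's height, so layer i sits at z = i·h/7 — gives 7 non-empty perimeters. Each is a 4-segment closed polygon; G0 lifts to the layer z and rapids to the start vertex, then G1 traces the edges.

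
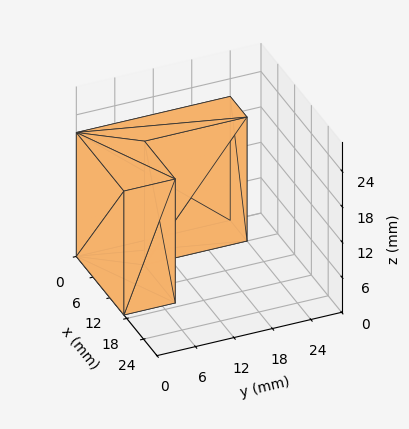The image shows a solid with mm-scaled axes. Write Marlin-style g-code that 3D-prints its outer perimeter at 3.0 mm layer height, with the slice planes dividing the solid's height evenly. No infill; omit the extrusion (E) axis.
Reading the render: the shape is an L-shaped prism: outer 17 × 24 mm, arm thicknesses ≈ 8 mm (horizontal) and 6 mm (vertical), extruded 21 mm in z (dimensions read to the nearest mm from the axis ticks). For the g-code, the solid's height is divided into equal slices at the stated Δz and each level perimeter traced with G1 moves after a G0 lift.

; perimeter-only toolpath
G21 ; units = mm
G90 ; absolute positioning
G28 ; home
; layer 1
G0 Z3.0
G0 X0.0 Y0.0
G1 X17.0 Y0.0
G1 X17.0 Y8.0
G1 X6.0 Y8.0
G1 X6.0 Y24.0
G1 X0.0 Y24.0
G1 X0.0 Y0.0
; layer 2
G0 Z6.0
G0 X0.0 Y0.0
G1 X17.0 Y0.0
G1 X17.0 Y8.0
G1 X6.0 Y8.0
G1 X6.0 Y24.0
G1 X0.0 Y24.0
G1 X0.0 Y0.0
; layer 3
G0 Z9.0
G0 X0.0 Y0.0
G1 X17.0 Y0.0
G1 X17.0 Y8.0
G1 X6.0 Y8.0
G1 X6.0 Y24.0
G1 X0.0 Y24.0
G1 X0.0 Y0.0
; layer 4
G0 Z12.0
G0 X0.0 Y0.0
G1 X17.0 Y0.0
G1 X17.0 Y8.0
G1 X6.0 Y8.0
G1 X6.0 Y24.0
G1 X0.0 Y24.0
G1 X0.0 Y0.0
; layer 5
G0 Z15.0
G0 X0.0 Y0.0
G1 X17.0 Y0.0
G1 X17.0 Y8.0
G1 X6.0 Y8.0
G1 X6.0 Y24.0
G1 X0.0 Y24.0
G1 X0.0 Y0.0
; layer 6
G0 Z18.0
G0 X0.0 Y0.0
G1 X17.0 Y0.0
G1 X17.0 Y8.0
G1 X6.0 Y8.0
G1 X6.0 Y24.0
G1 X0.0 Y24.0
G1 X0.0 Y0.0
; layer 7
G0 Z21.0
G0 X0.0 Y0.0
G1 X17.0 Y0.0
G1 X17.0 Y8.0
G1 X6.0 Y8.0
G1 X6.0 Y24.0
G1 X0.0 Y24.0
G1 X0.0 Y0.0
M2 ; end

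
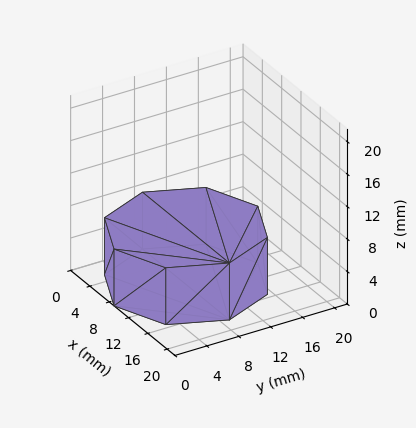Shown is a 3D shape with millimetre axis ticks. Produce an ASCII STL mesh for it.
Reading the render: the shape is a regular 8-sided prism (a cylinder approximated with 8 flat sides), circumscribed radius ≈ 9 mm, height ≈ 7 mm (dimensions read to the nearest mm from the axis ticks). For the STL, each face is triangulated and given an outward normal.

solid part
  facet normal 0.0000 0.0000 -1.0000
    outer loop
      vertex 9.00 18.00 0.00
      vertex 15.36 15.36 0.00
      vertex 18.00 9.00 0.00
    endloop
  endfacet
  facet normal 0.0000 0.0000 -1.0000
    outer loop
      vertex 2.64 15.36 0.00
      vertex 9.00 18.00 0.00
      vertex 18.00 9.00 0.00
    endloop
  endfacet
  facet normal 0.0000 0.0000 -1.0000
    outer loop
      vertex 0.00 9.00 0.00
      vertex 2.64 15.36 0.00
      vertex 18.00 9.00 0.00
    endloop
  endfacet
  facet normal 0.0000 0.0000 -1.0000
    outer loop
      vertex 2.64 2.64 0.00
      vertex 0.00 9.00 0.00
      vertex 18.00 9.00 0.00
    endloop
  endfacet
  facet normal 0.0000 0.0000 -1.0000
    outer loop
      vertex 9.00 0.00 0.00
      vertex 2.64 2.64 0.00
      vertex 18.00 9.00 0.00
    endloop
  endfacet
  facet normal 0.0000 0.0000 -1.0000
    outer loop
      vertex 15.36 2.64 0.00
      vertex 9.00 0.00 0.00
      vertex 18.00 9.00 0.00
    endloop
  endfacet
  facet normal 0.0000 0.0000 1.0000
    outer loop
      vertex 18.00 9.00 7.00
      vertex 15.36 15.36 7.00
      vertex 9.00 18.00 7.00
    endloop
  endfacet
  facet normal 0.0000 0.0000 1.0000
    outer loop
      vertex 18.00 9.00 7.00
      vertex 9.00 18.00 7.00
      vertex 2.64 15.36 7.00
    endloop
  endfacet
  facet normal 0.0000 0.0000 1.0000
    outer loop
      vertex 18.00 9.00 7.00
      vertex 2.64 15.36 7.00
      vertex 0.00 9.00 7.00
    endloop
  endfacet
  facet normal 0.0000 0.0000 1.0000
    outer loop
      vertex 18.00 9.00 7.00
      vertex 0.00 9.00 7.00
      vertex 2.64 2.64 7.00
    endloop
  endfacet
  facet normal 0.0000 0.0000 1.0000
    outer loop
      vertex 18.00 9.00 7.00
      vertex 2.64 2.64 7.00
      vertex 9.00 0.00 7.00
    endloop
  endfacet
  facet normal 0.0000 0.0000 1.0000
    outer loop
      vertex 18.00 9.00 7.00
      vertex 9.00 0.00 7.00
      vertex 15.36 2.64 7.00
    endloop
  endfacet
  facet normal 0.9236 0.3834 0.0000
    outer loop
      vertex 18.00 9.00 0.00
      vertex 15.36 15.36 0.00
      vertex 15.36 15.36 7.00
    endloop
  endfacet
  facet normal 0.9236 0.3834 0.0000
    outer loop
      vertex 18.00 9.00 0.00
      vertex 15.36 15.36 7.00
      vertex 18.00 9.00 7.00
    endloop
  endfacet
  facet normal 0.3834 0.9236 0.0000
    outer loop
      vertex 15.36 15.36 0.00
      vertex 9.00 18.00 0.00
      vertex 9.00 18.00 7.00
    endloop
  endfacet
  facet normal 0.3834 0.9236 0.0000
    outer loop
      vertex 15.36 15.36 0.00
      vertex 9.00 18.00 7.00
      vertex 15.36 15.36 7.00
    endloop
  endfacet
  facet normal -0.3834 0.9236 0.0000
    outer loop
      vertex 9.00 18.00 0.00
      vertex 2.64 15.36 0.00
      vertex 2.64 15.36 7.00
    endloop
  endfacet
  facet normal -0.3834 0.9236 0.0000
    outer loop
      vertex 9.00 18.00 0.00
      vertex 2.64 15.36 7.00
      vertex 9.00 18.00 7.00
    endloop
  endfacet
  facet normal -0.9236 0.3834 0.0000
    outer loop
      vertex 2.64 15.36 0.00
      vertex 0.00 9.00 0.00
      vertex 0.00 9.00 7.00
    endloop
  endfacet
  facet normal -0.9236 0.3834 0.0000
    outer loop
      vertex 2.64 15.36 0.00
      vertex 0.00 9.00 7.00
      vertex 2.64 15.36 7.00
    endloop
  endfacet
  facet normal -0.9236 -0.3834 0.0000
    outer loop
      vertex 0.00 9.00 0.00
      vertex 2.64 2.64 0.00
      vertex 2.64 2.64 7.00
    endloop
  endfacet
  facet normal -0.9236 -0.3834 0.0000
    outer loop
      vertex 0.00 9.00 0.00
      vertex 2.64 2.64 7.00
      vertex 0.00 9.00 7.00
    endloop
  endfacet
  facet normal -0.3834 -0.9236 0.0000
    outer loop
      vertex 2.64 2.64 0.00
      vertex 9.00 0.00 0.00
      vertex 9.00 0.00 7.00
    endloop
  endfacet
  facet normal -0.3834 -0.9236 0.0000
    outer loop
      vertex 2.64 2.64 0.00
      vertex 9.00 0.00 7.00
      vertex 2.64 2.64 7.00
    endloop
  endfacet
  facet normal 0.3834 -0.9236 0.0000
    outer loop
      vertex 9.00 0.00 0.00
      vertex 15.36 2.64 0.00
      vertex 15.36 2.64 7.00
    endloop
  endfacet
  facet normal 0.3834 -0.9236 0.0000
    outer loop
      vertex 9.00 0.00 0.00
      vertex 15.36 2.64 7.00
      vertex 9.00 0.00 7.00
    endloop
  endfacet
  facet normal 0.9236 -0.3834 0.0000
    outer loop
      vertex 15.36 2.64 0.00
      vertex 18.00 9.00 0.00
      vertex 18.00 9.00 7.00
    endloop
  endfacet
  facet normal 0.9236 -0.3834 0.0000
    outer loop
      vertex 15.36 2.64 0.00
      vertex 18.00 9.00 7.00
      vertex 15.36 2.64 7.00
    endloop
  endfacet
endsolid part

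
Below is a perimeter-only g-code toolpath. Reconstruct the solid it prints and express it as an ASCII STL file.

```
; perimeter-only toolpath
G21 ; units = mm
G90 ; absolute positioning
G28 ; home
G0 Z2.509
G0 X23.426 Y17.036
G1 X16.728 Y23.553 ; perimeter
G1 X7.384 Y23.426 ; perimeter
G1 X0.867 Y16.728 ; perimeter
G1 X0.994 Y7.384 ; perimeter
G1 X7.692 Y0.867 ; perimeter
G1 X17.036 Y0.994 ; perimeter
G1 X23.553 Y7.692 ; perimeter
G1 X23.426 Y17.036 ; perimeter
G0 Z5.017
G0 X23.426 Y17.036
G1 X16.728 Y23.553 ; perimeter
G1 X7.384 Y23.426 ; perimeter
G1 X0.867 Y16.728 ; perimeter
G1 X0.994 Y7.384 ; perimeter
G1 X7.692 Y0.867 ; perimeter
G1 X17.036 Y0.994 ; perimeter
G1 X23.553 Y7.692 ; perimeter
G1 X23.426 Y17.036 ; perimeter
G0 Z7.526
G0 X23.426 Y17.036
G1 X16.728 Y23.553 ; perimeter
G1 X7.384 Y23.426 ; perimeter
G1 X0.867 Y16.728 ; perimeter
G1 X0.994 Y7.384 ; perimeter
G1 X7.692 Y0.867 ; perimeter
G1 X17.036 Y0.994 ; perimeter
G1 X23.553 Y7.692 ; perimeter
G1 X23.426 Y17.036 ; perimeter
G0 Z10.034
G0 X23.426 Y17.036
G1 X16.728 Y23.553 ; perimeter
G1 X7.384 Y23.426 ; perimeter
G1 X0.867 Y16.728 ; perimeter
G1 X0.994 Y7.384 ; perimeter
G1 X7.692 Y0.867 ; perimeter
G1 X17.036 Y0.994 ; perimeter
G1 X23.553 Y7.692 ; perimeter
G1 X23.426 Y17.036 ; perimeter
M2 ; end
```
solid part
  facet normal 0.0000 0.0000 -1.0000
    outer loop
      vertex 7.384 23.426 0.000
      vertex 16.728 23.553 0.000
      vertex 23.426 17.036 0.000
    endloop
  endfacet
  facet normal 0.0000 0.0000 -1.0000
    outer loop
      vertex 0.867 16.728 0.000
      vertex 7.384 23.426 0.000
      vertex 23.426 17.036 0.000
    endloop
  endfacet
  facet normal 0.0000 0.0000 -1.0000
    outer loop
      vertex 0.994 7.384 0.000
      vertex 0.867 16.728 0.000
      vertex 23.426 17.036 0.000
    endloop
  endfacet
  facet normal 0.0000 0.0000 -1.0000
    outer loop
      vertex 7.692 0.867 0.000
      vertex 0.994 7.384 0.000
      vertex 23.426 17.036 0.000
    endloop
  endfacet
  facet normal 0.0000 0.0000 -1.0000
    outer loop
      vertex 17.036 0.994 0.000
      vertex 7.692 0.867 0.000
      vertex 23.426 17.036 0.000
    endloop
  endfacet
  facet normal 0.0000 0.0000 -1.0000
    outer loop
      vertex 23.553 7.692 0.000
      vertex 17.036 0.994 0.000
      vertex 23.426 17.036 0.000
    endloop
  endfacet
  facet normal 0.0000 0.0000 1.0000
    outer loop
      vertex 23.426 17.036 10.034
      vertex 16.728 23.553 10.034
      vertex 7.384 23.426 10.034
    endloop
  endfacet
  facet normal 0.0000 0.0000 1.0000
    outer loop
      vertex 23.426 17.036 10.034
      vertex 7.384 23.426 10.034
      vertex 0.867 16.728 10.034
    endloop
  endfacet
  facet normal 0.0000 0.0000 1.0000
    outer loop
      vertex 23.426 17.036 10.034
      vertex 0.867 16.728 10.034
      vertex 0.994 7.384 10.034
    endloop
  endfacet
  facet normal 0.0000 0.0000 1.0000
    outer loop
      vertex 23.426 17.036 10.034
      vertex 0.994 7.384 10.034
      vertex 7.692 0.867 10.034
    endloop
  endfacet
  facet normal 0.0000 0.0000 1.0000
    outer loop
      vertex 23.426 17.036 10.034
      vertex 7.692 0.867 10.034
      vertex 17.036 0.994 10.034
    endloop
  endfacet
  facet normal 0.0000 0.0000 1.0000
    outer loop
      vertex 23.426 17.036 10.034
      vertex 17.036 0.994 10.034
      vertex 23.553 7.692 10.034
    endloop
  endfacet
  facet normal 0.6974 0.7167 0.0000
    outer loop
      vertex 23.426 17.036 0.000
      vertex 16.728 23.553 0.000
      vertex 16.728 23.553 10.034
    endloop
  endfacet
  facet normal 0.6974 0.7167 0.0000
    outer loop
      vertex 23.426 17.036 0.000
      vertex 16.728 23.553 10.034
      vertex 23.426 17.036 10.034
    endloop
  endfacet
  facet normal -0.0136 0.9999 0.0000
    outer loop
      vertex 16.728 23.553 0.000
      vertex 7.384 23.426 0.000
      vertex 7.384 23.426 10.034
    endloop
  endfacet
  facet normal -0.0136 0.9999 0.0000
    outer loop
      vertex 16.728 23.553 0.000
      vertex 7.384 23.426 10.034
      vertex 16.728 23.553 10.034
    endloop
  endfacet
  facet normal -0.7167 0.6974 0.0000
    outer loop
      vertex 7.384 23.426 0.000
      vertex 0.867 16.728 0.000
      vertex 0.867 16.728 10.034
    endloop
  endfacet
  facet normal -0.7167 0.6974 0.0000
    outer loop
      vertex 7.384 23.426 0.000
      vertex 0.867 16.728 10.034
      vertex 7.384 23.426 10.034
    endloop
  endfacet
  facet normal -0.9999 -0.0136 0.0000
    outer loop
      vertex 0.867 16.728 0.000
      vertex 0.994 7.384 0.000
      vertex 0.994 7.384 10.034
    endloop
  endfacet
  facet normal -0.9999 -0.0136 0.0000
    outer loop
      vertex 0.867 16.728 0.000
      vertex 0.994 7.384 10.034
      vertex 0.867 16.728 10.034
    endloop
  endfacet
  facet normal -0.6974 -0.7167 0.0000
    outer loop
      vertex 0.994 7.384 0.000
      vertex 7.692 0.867 0.000
      vertex 7.692 0.867 10.034
    endloop
  endfacet
  facet normal -0.6974 -0.7167 0.0000
    outer loop
      vertex 0.994 7.384 0.000
      vertex 7.692 0.867 10.034
      vertex 0.994 7.384 10.034
    endloop
  endfacet
  facet normal 0.0136 -0.9999 0.0000
    outer loop
      vertex 7.692 0.867 0.000
      vertex 17.036 0.994 0.000
      vertex 17.036 0.994 10.034
    endloop
  endfacet
  facet normal 0.0136 -0.9999 0.0000
    outer loop
      vertex 7.692 0.867 0.000
      vertex 17.036 0.994 10.034
      vertex 7.692 0.867 10.034
    endloop
  endfacet
  facet normal 0.7167 -0.6974 0.0000
    outer loop
      vertex 17.036 0.994 0.000
      vertex 23.553 7.692 0.000
      vertex 23.553 7.692 10.034
    endloop
  endfacet
  facet normal 0.7167 -0.6974 0.0000
    outer loop
      vertex 17.036 0.994 0.000
      vertex 23.553 7.692 10.034
      vertex 17.036 0.994 10.034
    endloop
  endfacet
  facet normal 0.9999 0.0136 0.0000
    outer loop
      vertex 23.553 7.692 0.000
      vertex 23.426 17.036 0.000
      vertex 23.426 17.036 10.034
    endloop
  endfacet
  facet normal 0.9999 0.0136 0.0000
    outer loop
      vertex 23.553 7.692 0.000
      vertex 23.426 17.036 10.034
      vertex 23.553 7.692 10.034
    endloop
  endfacet
endsolid part

The G0 Z moves step by Δz≈2.509 mm. Every layer's G1 loop is the same polygon, so the solid is a straight extrusion of it from z=0 to z≈10. Closing with flat bottom and top caps and triangulating gives 28 facets — a regular 8-sided prism (a cylinder approximated with 8 flat sides), circumscribed radius ≈ 12.2 mm, height ≈ 10 mm.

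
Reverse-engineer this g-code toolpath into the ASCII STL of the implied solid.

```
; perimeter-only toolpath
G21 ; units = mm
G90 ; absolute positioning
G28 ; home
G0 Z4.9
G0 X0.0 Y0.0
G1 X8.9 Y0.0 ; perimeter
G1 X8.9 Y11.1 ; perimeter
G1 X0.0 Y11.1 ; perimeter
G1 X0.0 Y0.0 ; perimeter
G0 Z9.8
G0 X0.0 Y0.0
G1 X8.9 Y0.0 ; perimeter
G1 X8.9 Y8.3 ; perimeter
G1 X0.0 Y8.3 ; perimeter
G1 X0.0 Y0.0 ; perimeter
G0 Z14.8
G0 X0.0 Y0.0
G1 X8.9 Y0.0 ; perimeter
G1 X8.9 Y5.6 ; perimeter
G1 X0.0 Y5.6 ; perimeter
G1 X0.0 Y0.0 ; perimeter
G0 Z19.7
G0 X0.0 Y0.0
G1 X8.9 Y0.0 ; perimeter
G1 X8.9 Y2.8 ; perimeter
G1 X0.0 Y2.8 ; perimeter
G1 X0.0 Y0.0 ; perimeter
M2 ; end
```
solid part
  facet normal 0.0000 0.0000 -1.0000
    outer loop
      vertex 8.9 13.9 0.0
      vertex 8.9 0.0 0.0
      vertex 0.0 0.0 0.0
    endloop
  endfacet
  facet normal 0.0000 0.0000 -1.0000
    outer loop
      vertex 0.0 13.9 0.0
      vertex 8.9 13.9 0.0
      vertex 0.0 0.0 0.0
    endloop
  endfacet
  facet normal 0.0000 -1.0000 0.0000
    outer loop
      vertex 0.0 0.0 0.0
      vertex 8.9 0.0 0.0
      vertex 8.9 0.0 24.6
    endloop
  endfacet
  facet normal 0.0000 -1.0000 0.0000
    outer loop
      vertex 0.0 0.0 0.0
      vertex 8.9 0.0 24.6
      vertex 0.0 0.0 24.6
    endloop
  endfacet
  facet normal 0.0000 0.8706 0.4919
    outer loop
      vertex 0.0 0.0 24.6
      vertex 8.9 0.0 24.6
      vertex 8.9 13.9 0.0
    endloop
  endfacet
  facet normal 0.0000 0.8706 0.4919
    outer loop
      vertex 0.0 0.0 24.6
      vertex 8.9 13.9 0.0
      vertex 0.0 13.9 0.0
    endloop
  endfacet
  facet normal -1.0000 0.0000 0.0000
    outer loop
      vertex 0.0 0.0 24.6
      vertex 0.0 13.9 0.0
      vertex 0.0 0.0 0.0
    endloop
  endfacet
  facet normal 1.0000 0.0000 0.0000
    outer loop
      vertex 8.9 0.0 0.0
      vertex 8.9 13.9 0.0
      vertex 8.9 0.0 24.6
    endloop
  endfacet
endsolid part

The G0 Z moves step by Δz≈4.9 mm. The G1 loops shrink linearly with z, so the solid tapers from its base footprint up to z≈24.6. Closing with a flat bottom cap and the tapered top and triangulating gives 8 facets — a wedge (ramp): 8.9 × 13.9 mm base, rising to 24.6 mm along the y=0 edge and sloping linearly to z=0 at y=13.9.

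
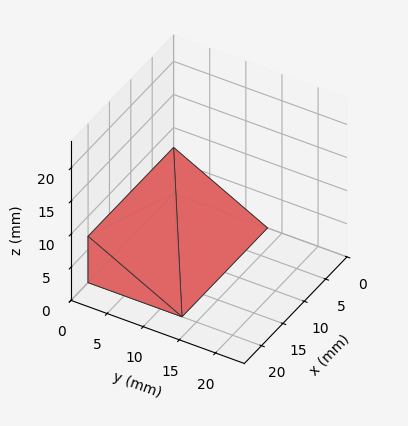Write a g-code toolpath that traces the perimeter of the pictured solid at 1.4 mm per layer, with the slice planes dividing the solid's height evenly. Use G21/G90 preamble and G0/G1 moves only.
Reading the render: the shape is a wedge (ramp): 20 × 13 mm base, rising to 7 mm along the y=0 edge and sloping linearly to z=0 at y=13 (dimensions read to the nearest mm from the axis ticks). For the g-code, the solid's height is divided into equal slices at the stated Δz and each level perimeter traced with G1 moves after a G0 lift.

; perimeter-only toolpath
G21 ; units = mm
G90 ; absolute positioning
G28 ; home
; layer 1
G0 Z1.4
G0 X0.0 Y0.0
G1 X20.0 Y0.0
G1 X20.0 Y10.4
G1 X0.0 Y10.4
G1 X0.0 Y0.0
; layer 2
G0 Z2.8
G0 X0.0 Y0.0
G1 X20.0 Y0.0
G1 X20.0 Y7.8
G1 X0.0 Y7.8
G1 X0.0 Y0.0
; layer 3
G0 Z4.2
G0 X0.0 Y0.0
G1 X20.0 Y0.0
G1 X20.0 Y5.2
G1 X0.0 Y5.2
G1 X0.0 Y0.0
; layer 4
G0 Z5.6
G0 X0.0 Y0.0
G1 X20.0 Y0.0
G1 X20.0 Y2.6
G1 X0.0 Y2.6
G1 X0.0 Y0.0
M2 ; end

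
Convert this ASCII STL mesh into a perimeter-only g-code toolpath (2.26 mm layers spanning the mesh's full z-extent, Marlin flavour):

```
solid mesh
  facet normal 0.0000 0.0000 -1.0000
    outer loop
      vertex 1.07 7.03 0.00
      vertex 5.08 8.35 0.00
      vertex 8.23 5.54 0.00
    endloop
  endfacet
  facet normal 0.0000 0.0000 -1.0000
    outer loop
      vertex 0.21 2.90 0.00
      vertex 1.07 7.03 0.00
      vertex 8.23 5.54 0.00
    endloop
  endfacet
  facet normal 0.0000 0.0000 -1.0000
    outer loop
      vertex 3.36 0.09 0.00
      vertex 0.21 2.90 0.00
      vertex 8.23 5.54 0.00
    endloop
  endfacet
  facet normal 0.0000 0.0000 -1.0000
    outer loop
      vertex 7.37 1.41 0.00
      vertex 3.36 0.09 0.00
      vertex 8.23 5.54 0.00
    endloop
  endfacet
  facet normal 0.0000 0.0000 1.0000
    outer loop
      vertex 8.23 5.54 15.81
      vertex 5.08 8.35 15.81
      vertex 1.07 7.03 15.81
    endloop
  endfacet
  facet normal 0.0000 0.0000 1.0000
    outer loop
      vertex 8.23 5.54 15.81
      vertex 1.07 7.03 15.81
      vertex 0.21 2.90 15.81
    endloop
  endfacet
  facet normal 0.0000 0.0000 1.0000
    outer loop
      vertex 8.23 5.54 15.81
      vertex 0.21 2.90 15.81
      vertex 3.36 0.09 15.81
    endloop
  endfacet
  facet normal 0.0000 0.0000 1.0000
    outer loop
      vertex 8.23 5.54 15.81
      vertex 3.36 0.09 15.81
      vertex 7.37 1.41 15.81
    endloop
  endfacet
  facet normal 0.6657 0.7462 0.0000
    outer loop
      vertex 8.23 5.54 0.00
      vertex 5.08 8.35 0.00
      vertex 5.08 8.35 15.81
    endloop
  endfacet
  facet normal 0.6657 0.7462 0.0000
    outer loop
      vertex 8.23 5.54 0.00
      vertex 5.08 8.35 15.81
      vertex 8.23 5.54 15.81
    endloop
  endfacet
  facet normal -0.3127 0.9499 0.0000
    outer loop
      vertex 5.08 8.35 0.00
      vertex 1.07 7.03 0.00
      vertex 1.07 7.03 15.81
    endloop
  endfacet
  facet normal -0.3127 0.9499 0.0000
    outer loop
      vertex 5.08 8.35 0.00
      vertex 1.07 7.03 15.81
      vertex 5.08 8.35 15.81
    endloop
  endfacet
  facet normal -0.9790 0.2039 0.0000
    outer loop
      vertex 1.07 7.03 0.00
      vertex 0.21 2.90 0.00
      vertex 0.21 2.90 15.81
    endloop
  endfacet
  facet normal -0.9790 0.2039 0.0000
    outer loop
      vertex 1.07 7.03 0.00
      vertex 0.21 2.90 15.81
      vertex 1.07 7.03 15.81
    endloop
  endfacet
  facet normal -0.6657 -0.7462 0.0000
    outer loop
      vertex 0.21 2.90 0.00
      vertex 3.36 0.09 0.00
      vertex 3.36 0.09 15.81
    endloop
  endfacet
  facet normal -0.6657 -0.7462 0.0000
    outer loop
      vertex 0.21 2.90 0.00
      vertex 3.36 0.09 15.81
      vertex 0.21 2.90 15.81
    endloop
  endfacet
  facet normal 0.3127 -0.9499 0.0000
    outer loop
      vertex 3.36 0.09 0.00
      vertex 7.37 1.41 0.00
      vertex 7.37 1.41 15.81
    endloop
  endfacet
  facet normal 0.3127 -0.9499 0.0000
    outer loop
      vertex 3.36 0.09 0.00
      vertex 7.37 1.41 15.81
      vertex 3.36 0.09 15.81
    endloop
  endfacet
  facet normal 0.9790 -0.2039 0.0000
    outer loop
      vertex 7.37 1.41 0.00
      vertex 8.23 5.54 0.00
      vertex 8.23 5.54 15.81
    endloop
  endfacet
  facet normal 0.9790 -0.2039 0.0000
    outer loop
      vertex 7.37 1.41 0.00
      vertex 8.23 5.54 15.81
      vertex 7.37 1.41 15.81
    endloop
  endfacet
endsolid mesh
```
; perimeter-only toolpath
G21 ; units = mm
G90 ; absolute positioning
G28 ; home
; layer 1
G0 Z2.26
G0 X8.23 Y5.54
G1 X5.08 Y8.35
G1 X1.07 Y7.03
G1 X0.21 Y2.90
G1 X3.36 Y0.09
G1 X7.37 Y1.41
G1 X8.23 Y5.54
; layer 2
G0 Z4.52
G0 X8.23 Y5.54
G1 X5.08 Y8.35
G1 X1.07 Y7.03
G1 X0.21 Y2.90
G1 X3.36 Y0.09
G1 X7.37 Y1.41
G1 X8.23 Y5.54
; layer 3
G0 Z6.78
G0 X8.23 Y5.54
G1 X5.08 Y8.35
G1 X1.07 Y7.03
G1 X0.21 Y2.90
G1 X3.36 Y0.09
G1 X7.37 Y1.41
G1 X8.23 Y5.54
; layer 4
G0 Z9.03
G0 X8.23 Y5.54
G1 X5.08 Y8.35
G1 X1.07 Y7.03
G1 X0.21 Y2.90
G1 X3.36 Y0.09
G1 X7.37 Y1.41
G1 X8.23 Y5.54
; layer 5
G0 Z11.29
G0 X8.23 Y5.54
G1 X5.08 Y8.35
G1 X1.07 Y7.03
G1 X0.21 Y2.90
G1 X3.36 Y0.09
G1 X7.37 Y1.41
G1 X8.23 Y5.54
; layer 6
G0 Z13.55
G0 X8.23 Y5.54
G1 X5.08 Y8.35
G1 X1.07 Y7.03
G1 X0.21 Y2.90
G1 X3.36 Y0.09
G1 X7.37 Y1.41
G1 X8.23 Y5.54
; layer 7
G0 Z15.81
G0 X8.23 Y5.54
G1 X5.08 Y8.35
G1 X1.07 Y7.03
G1 X0.21 Y2.90
G1 X3.36 Y0.09
G1 X7.37 Y1.41
G1 X8.23 Y5.54
M2 ; end

The solid is a regular 6-sided prism (a cylinder approximated with 6 flat sides), circumscribed radius ≈ 4.22 mm, height ≈ 15.8 mm. Slicing at Δz = 2.26 mm — 7 equal slices spanning the solid's height, so layer i sits at z = i·h/7 — gives 7 non-empty perimeters. Each is a 6-segment closed polygon; G0 lifts to the layer z and rapids to the start vertex, then G1 traces the edges.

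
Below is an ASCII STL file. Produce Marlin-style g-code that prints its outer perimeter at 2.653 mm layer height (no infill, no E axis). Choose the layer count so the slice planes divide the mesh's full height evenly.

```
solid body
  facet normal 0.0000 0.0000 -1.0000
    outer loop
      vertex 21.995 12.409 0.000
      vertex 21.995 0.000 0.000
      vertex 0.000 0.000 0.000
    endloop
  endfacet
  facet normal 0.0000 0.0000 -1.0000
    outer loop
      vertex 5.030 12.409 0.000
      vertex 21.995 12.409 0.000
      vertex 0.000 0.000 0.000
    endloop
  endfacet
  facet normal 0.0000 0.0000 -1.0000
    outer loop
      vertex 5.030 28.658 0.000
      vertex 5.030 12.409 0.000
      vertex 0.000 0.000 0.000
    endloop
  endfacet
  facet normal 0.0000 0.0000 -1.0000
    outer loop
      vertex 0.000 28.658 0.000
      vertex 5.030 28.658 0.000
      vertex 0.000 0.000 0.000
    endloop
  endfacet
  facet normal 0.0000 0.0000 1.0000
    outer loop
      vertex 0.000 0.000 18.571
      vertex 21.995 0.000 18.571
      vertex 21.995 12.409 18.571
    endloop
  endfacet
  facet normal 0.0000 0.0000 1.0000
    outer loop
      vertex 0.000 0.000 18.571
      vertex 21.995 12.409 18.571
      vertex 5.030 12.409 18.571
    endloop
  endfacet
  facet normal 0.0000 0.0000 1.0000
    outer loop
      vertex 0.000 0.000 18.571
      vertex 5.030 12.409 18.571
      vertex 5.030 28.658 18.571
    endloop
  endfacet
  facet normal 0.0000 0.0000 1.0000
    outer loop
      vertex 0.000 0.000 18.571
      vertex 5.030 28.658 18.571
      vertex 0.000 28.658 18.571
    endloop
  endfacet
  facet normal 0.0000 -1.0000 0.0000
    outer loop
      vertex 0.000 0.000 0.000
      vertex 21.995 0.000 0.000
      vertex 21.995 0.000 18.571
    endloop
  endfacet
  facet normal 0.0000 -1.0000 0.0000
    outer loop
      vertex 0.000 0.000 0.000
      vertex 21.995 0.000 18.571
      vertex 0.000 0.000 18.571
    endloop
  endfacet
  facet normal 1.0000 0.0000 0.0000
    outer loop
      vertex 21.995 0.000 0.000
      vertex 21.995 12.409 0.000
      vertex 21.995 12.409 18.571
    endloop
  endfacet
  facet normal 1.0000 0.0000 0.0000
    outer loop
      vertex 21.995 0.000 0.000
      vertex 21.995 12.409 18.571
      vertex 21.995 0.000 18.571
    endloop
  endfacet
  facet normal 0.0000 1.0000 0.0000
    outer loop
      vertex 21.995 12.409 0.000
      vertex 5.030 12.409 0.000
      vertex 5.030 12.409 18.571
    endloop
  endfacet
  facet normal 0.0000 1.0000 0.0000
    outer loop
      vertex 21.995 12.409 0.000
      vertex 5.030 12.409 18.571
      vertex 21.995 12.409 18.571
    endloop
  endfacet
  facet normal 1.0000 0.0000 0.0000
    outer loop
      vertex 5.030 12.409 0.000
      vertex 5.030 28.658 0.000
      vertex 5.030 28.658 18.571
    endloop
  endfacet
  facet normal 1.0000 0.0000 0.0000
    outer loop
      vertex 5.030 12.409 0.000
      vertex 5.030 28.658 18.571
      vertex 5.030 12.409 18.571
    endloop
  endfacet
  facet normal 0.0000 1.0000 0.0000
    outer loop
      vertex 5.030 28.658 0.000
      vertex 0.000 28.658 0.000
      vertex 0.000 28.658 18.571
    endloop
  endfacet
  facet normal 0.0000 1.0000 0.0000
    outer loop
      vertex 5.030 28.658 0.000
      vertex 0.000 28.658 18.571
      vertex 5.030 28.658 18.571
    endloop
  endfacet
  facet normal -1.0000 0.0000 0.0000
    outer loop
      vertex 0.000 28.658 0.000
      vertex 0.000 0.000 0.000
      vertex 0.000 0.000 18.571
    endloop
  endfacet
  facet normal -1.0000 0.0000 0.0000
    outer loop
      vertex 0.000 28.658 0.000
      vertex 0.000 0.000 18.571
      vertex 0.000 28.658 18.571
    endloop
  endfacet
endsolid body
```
; perimeter-only toolpath
G21 ; units = mm
G90 ; absolute positioning
G28 ; home
; layer 1
G0 Z2.653
G0 X0.000 Y0.000
G1 X21.995 Y0.000
G1 X21.995 Y12.409
G1 X5.030 Y12.409
G1 X5.030 Y28.658
G1 X0.000 Y28.658
G1 X0.000 Y0.000
; layer 2
G0 Z5.306
G0 X0.000 Y0.000
G1 X21.995 Y0.000
G1 X21.995 Y12.409
G1 X5.030 Y12.409
G1 X5.030 Y28.658
G1 X0.000 Y28.658
G1 X0.000 Y0.000
; layer 3
G0 Z7.959
G0 X0.000 Y0.000
G1 X21.995 Y0.000
G1 X21.995 Y12.409
G1 X5.030 Y12.409
G1 X5.030 Y28.658
G1 X0.000 Y28.658
G1 X0.000 Y0.000
; layer 4
G0 Z10.612
G0 X0.000 Y0.000
G1 X21.995 Y0.000
G1 X21.995 Y12.409
G1 X5.030 Y12.409
G1 X5.030 Y28.658
G1 X0.000 Y28.658
G1 X0.000 Y0.000
; layer 5
G0 Z13.265
G0 X0.000 Y0.000
G1 X21.995 Y0.000
G1 X21.995 Y12.409
G1 X5.030 Y12.409
G1 X5.030 Y28.658
G1 X0.000 Y28.658
G1 X0.000 Y0.000
; layer 6
G0 Z15.918
G0 X0.000 Y0.000
G1 X21.995 Y0.000
G1 X21.995 Y12.409
G1 X5.030 Y12.409
G1 X5.030 Y28.658
G1 X0.000 Y28.658
G1 X0.000 Y0.000
; layer 7
G0 Z18.571
G0 X0.000 Y0.000
G1 X21.995 Y0.000
G1 X21.995 Y12.409
G1 X5.030 Y12.409
G1 X5.030 Y28.658
G1 X0.000 Y28.658
G1 X0.000 Y0.000
M2 ; end

The solid is an L-shaped prism: outer 22 × 28.7 mm, arm thicknesses ≈ 12.4 mm (horizontal) and 5.03 mm (vertical), extruded 18.6 mm in z. Slicing at Δz = 2.653 mm — 7 equal slices spanning the solid's height, so layer i sits at z = i·h/7 — gives 7 non-empty perimeters. Each is a 6-segment closed polygon; G0 lifts to the layer z and rapids to the start vertex, then G1 traces the edges.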